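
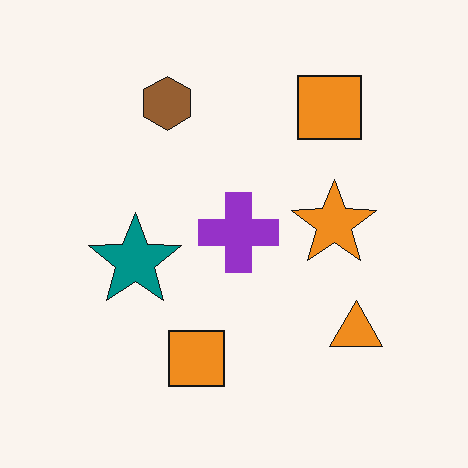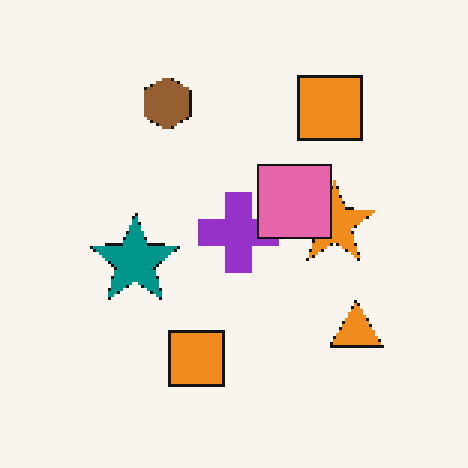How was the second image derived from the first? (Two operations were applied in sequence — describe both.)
The image was mildly pixelated, then overlaid with an additional pink square.

Shapes are reduced to large square blocks; fine edges and outlines are lost — a downscale-then-upscale (mosaic) effect. A pink square appears in the second image that is absent from the first.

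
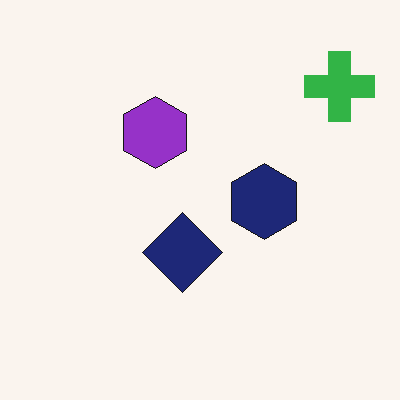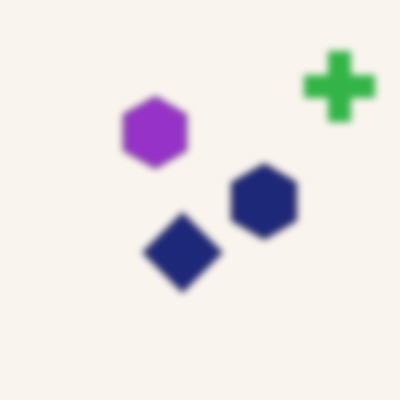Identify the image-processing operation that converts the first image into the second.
The second image is the first moderately blurred.

Shape edges and outlines are uniformly softened across the whole image.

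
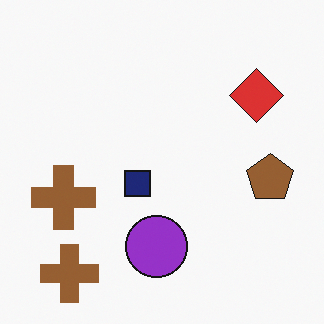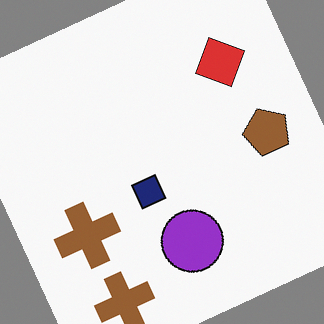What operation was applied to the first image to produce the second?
The image was rotated counter-clockwise by a moderate amount.

Every shape is tilted by the same angle and the image corners show triangular fill wedges — a whole-image rotation by a non-right angle.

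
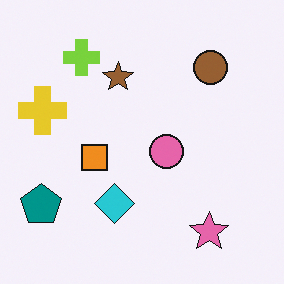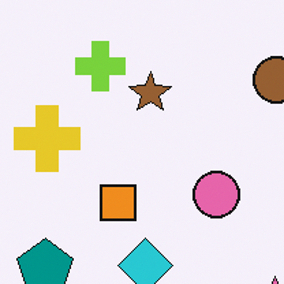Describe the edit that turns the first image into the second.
It was cropped to a modestly smaller region and rescaled.

The visible shapes are larger and the field of view is narrower; shapes near the original edges may be partly or wholly outside the frame — a crop-and-rescale.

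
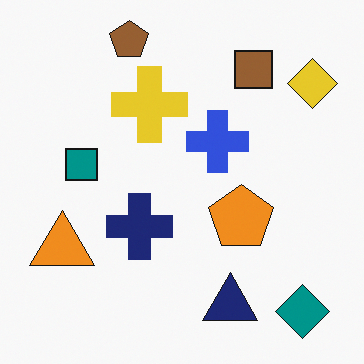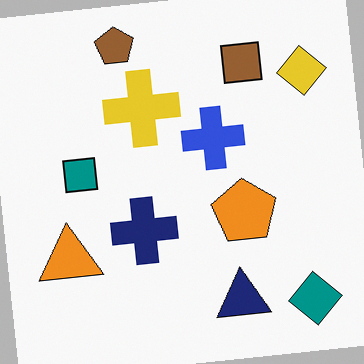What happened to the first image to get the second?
The transformation is: rotated counter-clockwise by a few degrees.

Every shape is tilted by the same angle and the image corners show triangular fill wedges — a whole-image rotation by a non-right angle.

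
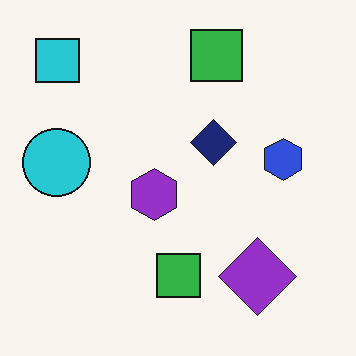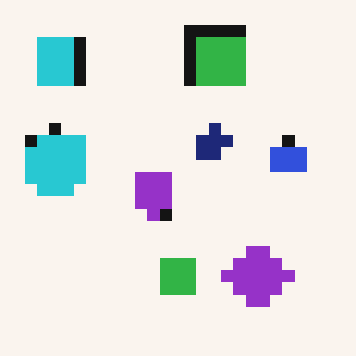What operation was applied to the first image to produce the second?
Coarsely pixelated.

Shapes are reduced to large square blocks; fine edges and outlines are lost — a downscale-then-upscale (mosaic) effect.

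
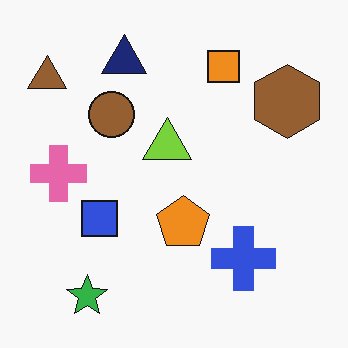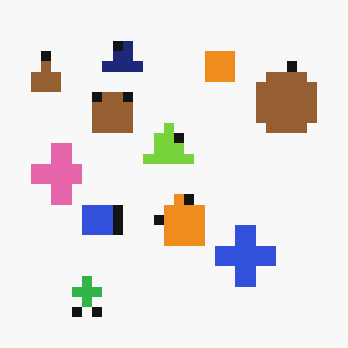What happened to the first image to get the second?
The second image is the first heavily pixelated into large blocks.

Shapes are reduced to large square blocks; fine edges and outlines are lost — a downscale-then-upscale (mosaic) effect.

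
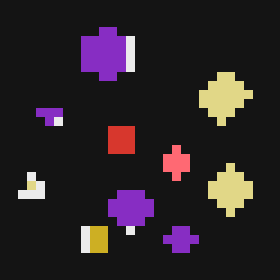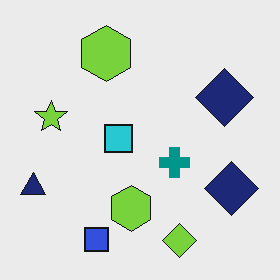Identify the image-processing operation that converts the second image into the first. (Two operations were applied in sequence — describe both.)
The first image is the second color-inverted (negative), then coarsely pixelated.

The light background has become dark and every shape's color is its complement — a photographic negative. Shapes are reduced to large square blocks; fine edges and outlines are lost — a downscale-then-upscale (mosaic) effect.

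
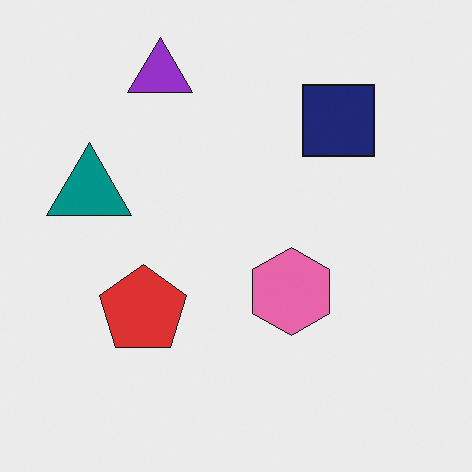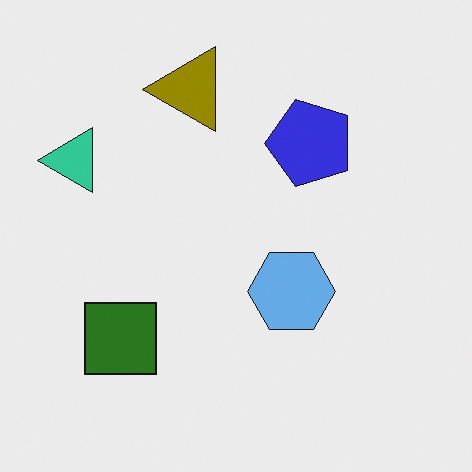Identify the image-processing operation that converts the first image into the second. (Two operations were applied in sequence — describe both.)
The transformation is: hue-shifted through roughly half the color wheel, then transposed (reflected across the top-left ↔ bottom-right diagonal).

Every shape's color has rotated by the same amount around the hue wheel — a uniform hue shift. Shapes have swapped their row and column positions — what was in the top-right is now in the bottom-left — a diagonal reflection.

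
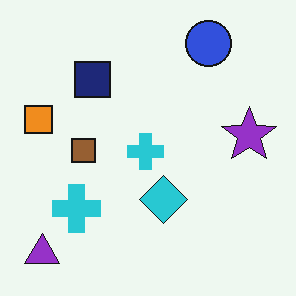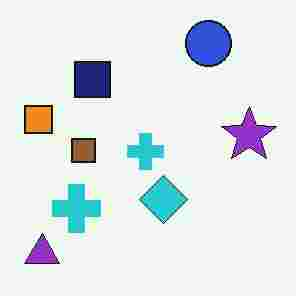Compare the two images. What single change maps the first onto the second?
Heavily JPEG-compressed with obvious blocking artifacts.

Blocky 8×8 compression artifacts appear around shape edges and the flat background shows ringing — characteristic JPEG degradation.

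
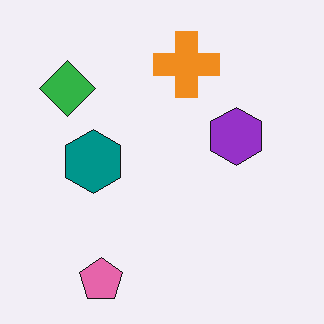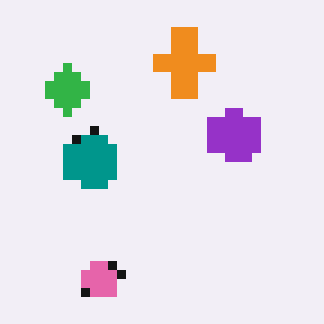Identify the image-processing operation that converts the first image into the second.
The transformation is: heavily pixelated into large blocks.

Shapes are reduced to large square blocks; fine edges and outlines are lost — a downscale-then-upscale (mosaic) effect.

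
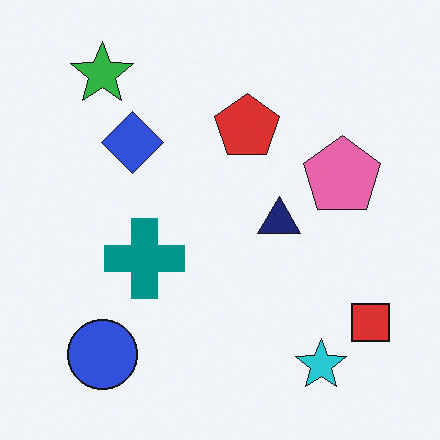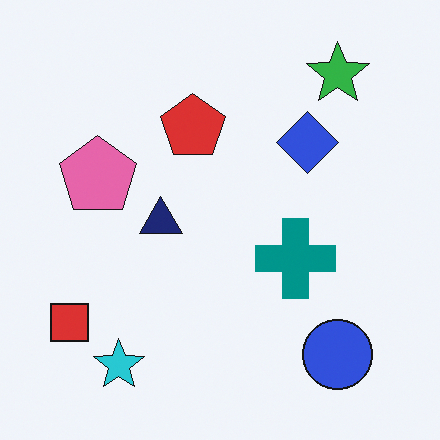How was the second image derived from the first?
The second image is the first flipped horizontally (left ↔ right).

The red square is in the bottom-right of the first image and the bottom-left of the second — shapes on opposite sides of the vertical midline have swapped in a mirror flip.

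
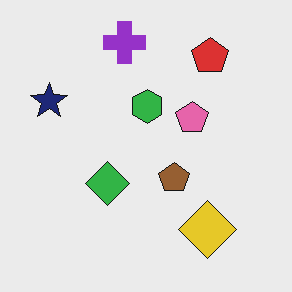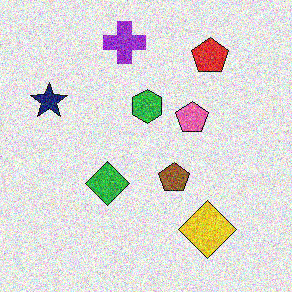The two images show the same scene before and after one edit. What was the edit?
This is the original image degraded with heavy additive noise.

Random speckle covers the whole image, including the flat background.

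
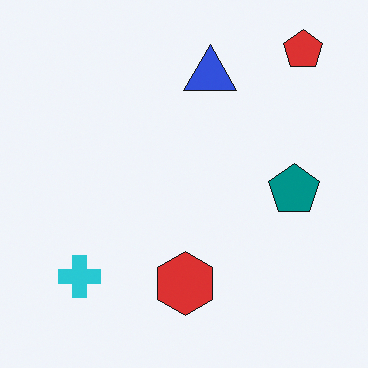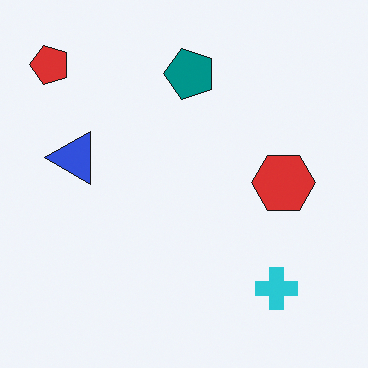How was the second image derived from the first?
It was rotated 90° counter-clockwise.

The red pentagon sits in the top-right of the first image and the top-left of the second — consistent with a whole-image 90° counter-clockwise rotation.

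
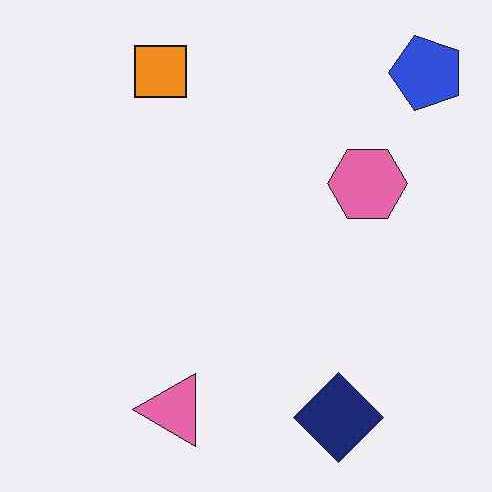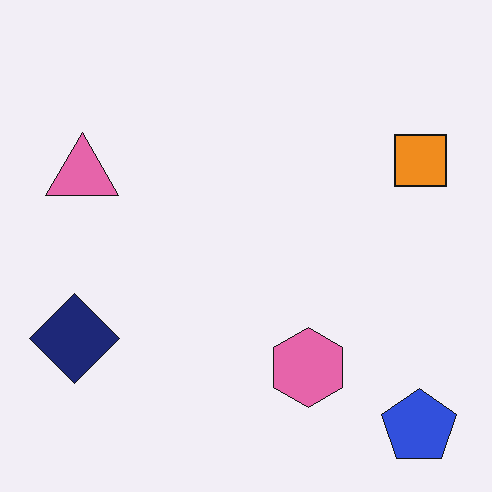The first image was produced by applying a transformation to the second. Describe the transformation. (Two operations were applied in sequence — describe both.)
It was given moderate JPEG compression, then rotated 90° counter-clockwise.

Blocky 8×8 compression artifacts appear around shape edges and the flat background shows ringing — characteristic JPEG degradation. The blue pentagon sits in the bottom-right of the second image and the top-right of the first — consistent with a whole-image 90° counter-clockwise rotation.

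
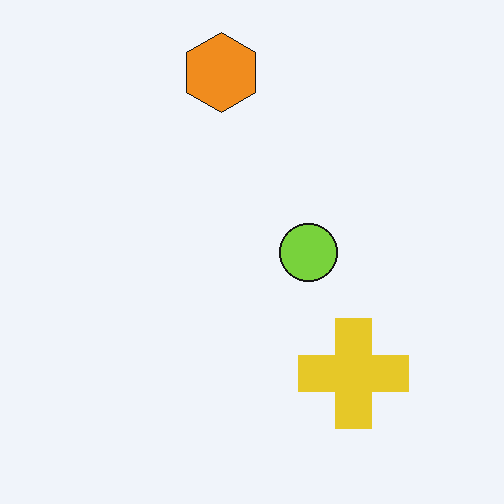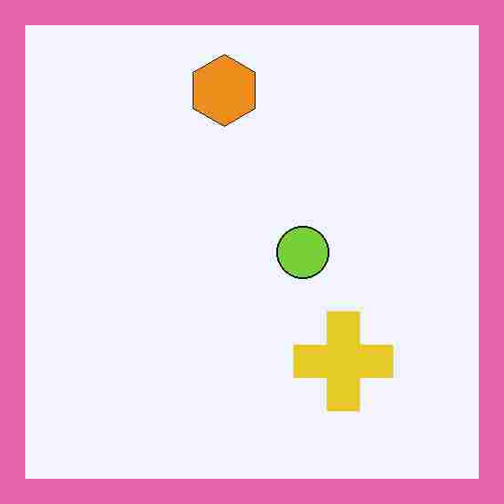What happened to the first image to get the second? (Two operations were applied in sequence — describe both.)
The transformation is: heavily JPEG-compressed with obvious blocking artifacts, then framed with a pink border.

Blocky 8×8 compression artifacts appear around shape edges and the flat background shows ringing — characteristic JPEG degradation. A solid pink frame runs around the edge of the second image, with the content slightly shrunk inside it.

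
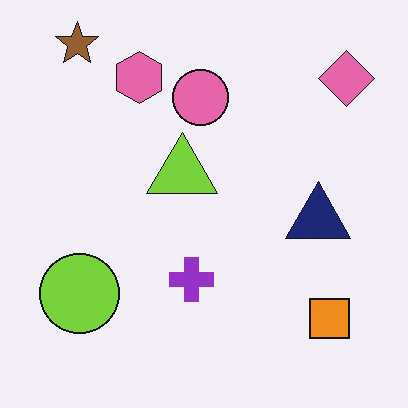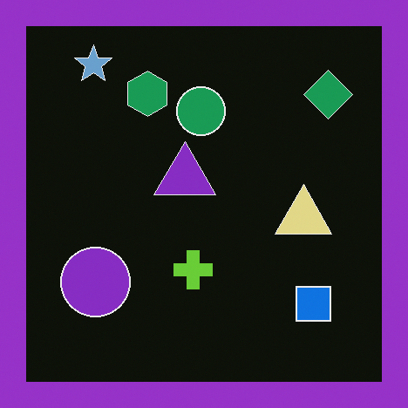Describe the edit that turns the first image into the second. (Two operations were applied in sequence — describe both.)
The image was color-inverted (negative), then framed with a purple border.

The light background has become dark and every shape's color is its complement — a photographic negative. A solid purple frame runs around the edge of the second image, with the content slightly shrunk inside it.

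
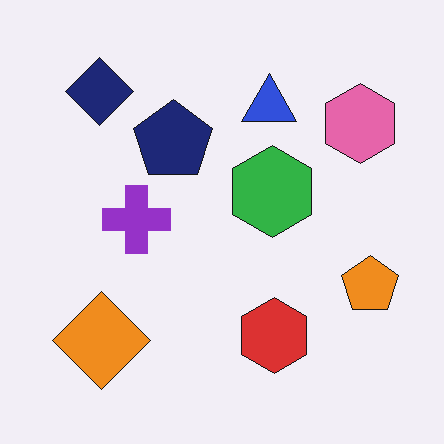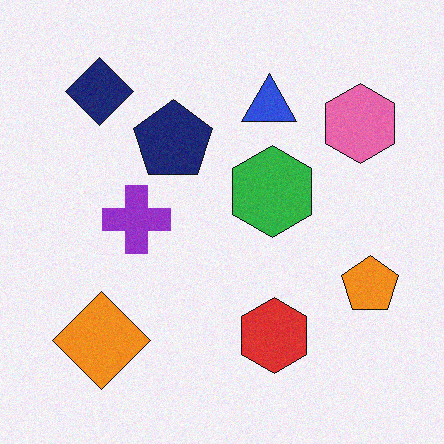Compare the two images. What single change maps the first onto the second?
This is the original image degraded with a light layer of grain.

Random speckle covers the whole image, including the flat background.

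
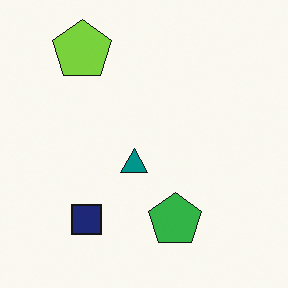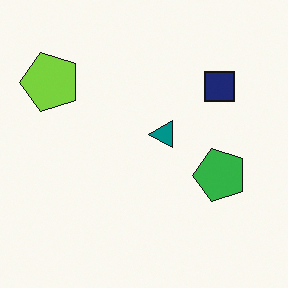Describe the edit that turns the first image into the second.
The transformation is: transposed (reflected across the top-left ↔ bottom-right diagonal).

Shapes have swapped their row and column positions — what was in the top-right is now in the bottom-left — a diagonal reflection.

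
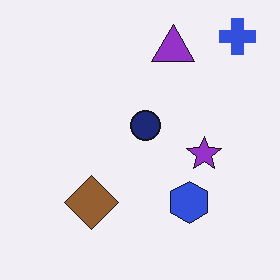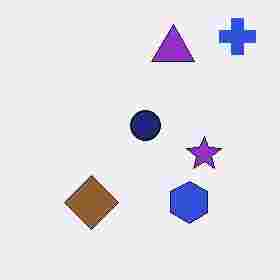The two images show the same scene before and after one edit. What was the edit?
The transformation is: degraded with heavy JPEG compression.

Blocky 8×8 compression artifacts appear around shape edges and the flat background shows ringing — characteristic JPEG degradation.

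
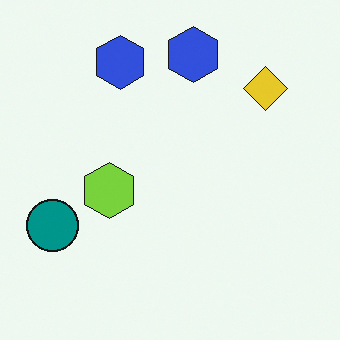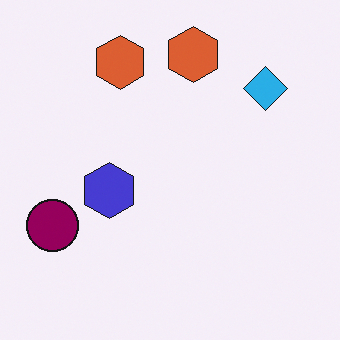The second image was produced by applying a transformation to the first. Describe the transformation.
This is the original image hue-shifted noticeably.

Every shape's color has rotated by the same amount around the hue wheel — a uniform hue shift.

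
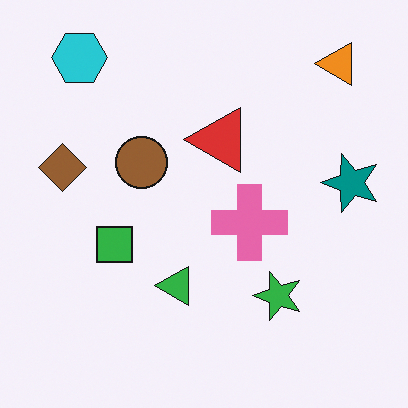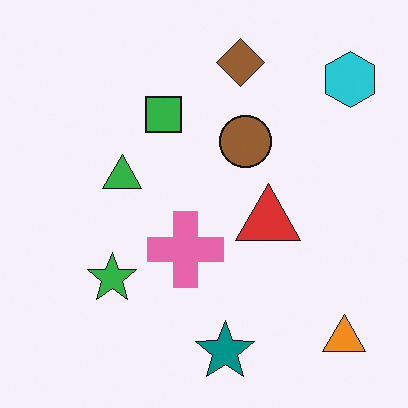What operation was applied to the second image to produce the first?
The transformation is: rotated 90° counter-clockwise.

The orange triangle sits in the bottom-right of the second image and the top-right of the first — consistent with a whole-image 90° counter-clockwise rotation.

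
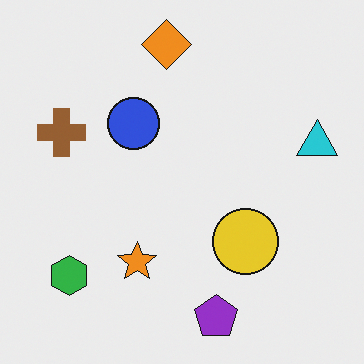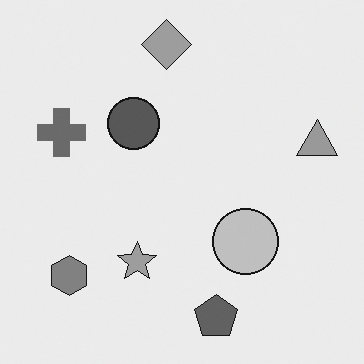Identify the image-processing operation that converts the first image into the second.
This is the original image converted to grayscale.

All color is removed — every shape is now a shade of grey.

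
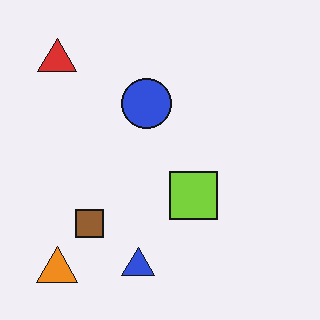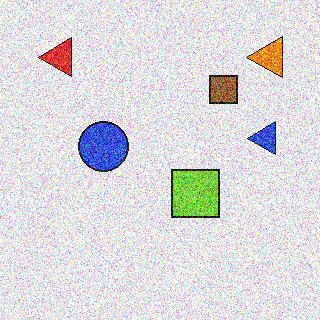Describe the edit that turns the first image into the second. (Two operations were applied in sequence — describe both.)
The image was degraded with strong gaussian noise, then transposed (reflected across the top-left ↔ bottom-right diagonal).

Random speckle covers the whole image, including the flat background. Shapes have swapped their row and column positions — what was in the top-right is now in the bottom-left — a diagonal reflection.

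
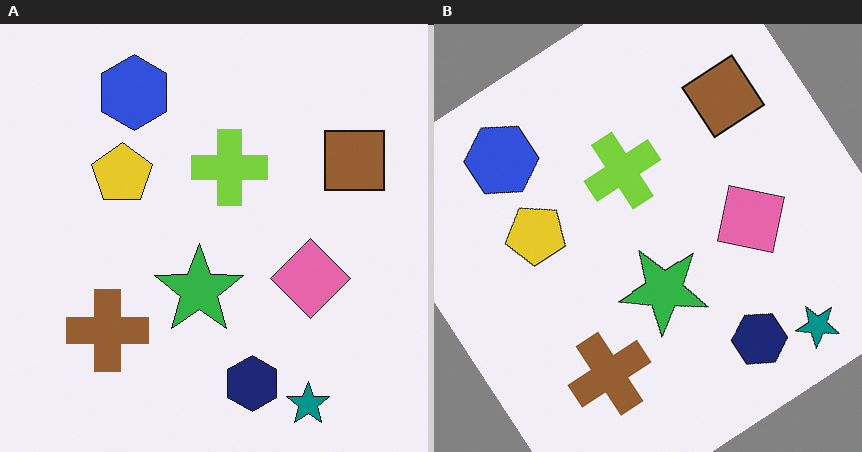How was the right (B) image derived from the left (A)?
This is the original image rotated counter-clockwise by a large amount — several tens of degrees.

Every shape is tilted by the same angle and the image corners show triangular fill wedges — a whole-image rotation by a non-right angle.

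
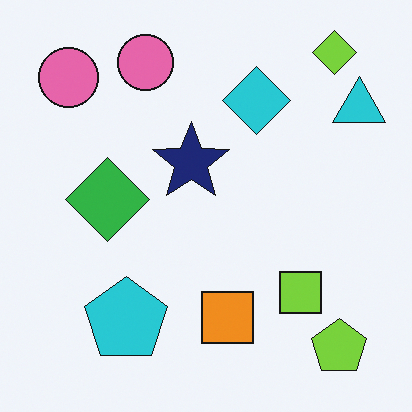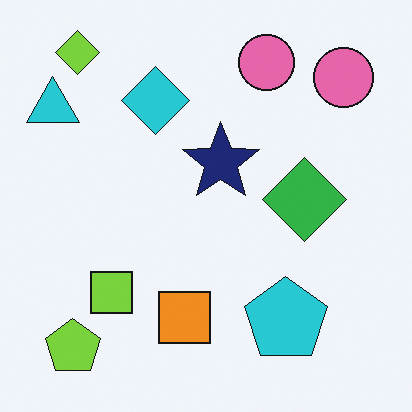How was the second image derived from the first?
The second image is the first flipped horizontally (left ↔ right).

The cyan triangle is in the top-right of the first image and the top-left of the second — shapes on opposite sides of the vertical midline have swapped in a mirror flip.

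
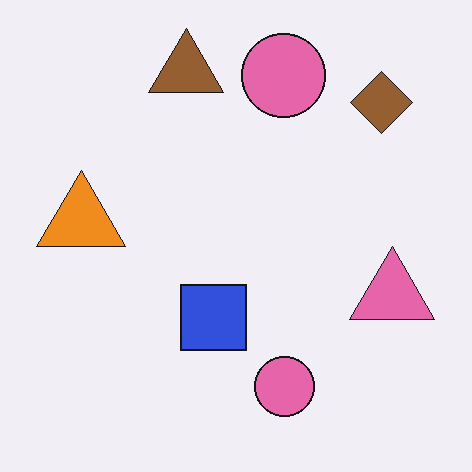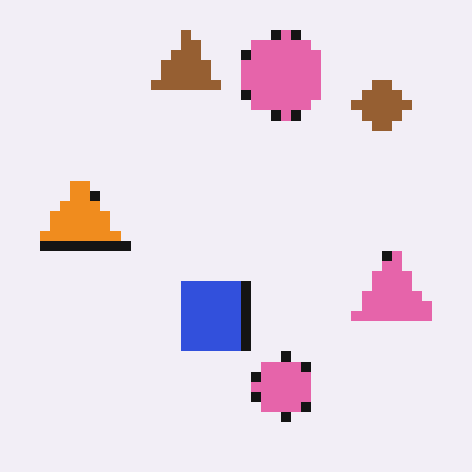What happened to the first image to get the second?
The second image is the first heavily pixelated into large blocks.

Shapes are reduced to large square blocks; fine edges and outlines are lost — a downscale-then-upscale (mosaic) effect.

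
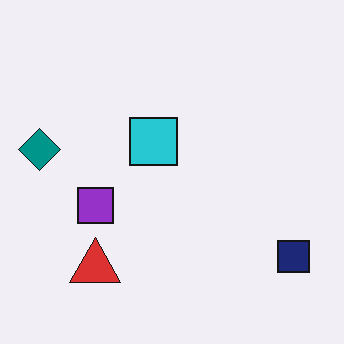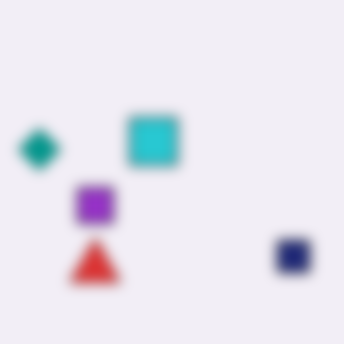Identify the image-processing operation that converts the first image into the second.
The transformation is: heavily blurred.

Shape edges and outlines are uniformly softened across the whole image.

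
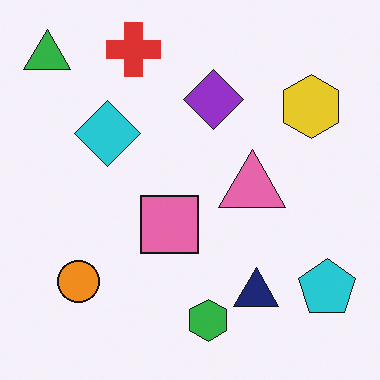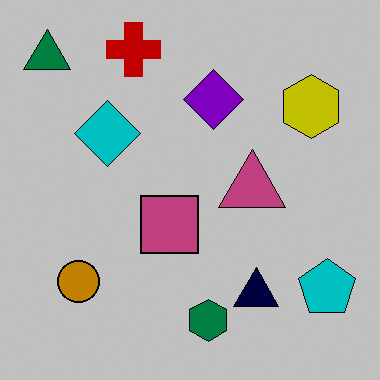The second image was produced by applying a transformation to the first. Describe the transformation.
The transformation is: aggressively posterized.

Each flat color has snapped to a coarser quantized level — most visibly, the near-white background has dropped to a flat grey.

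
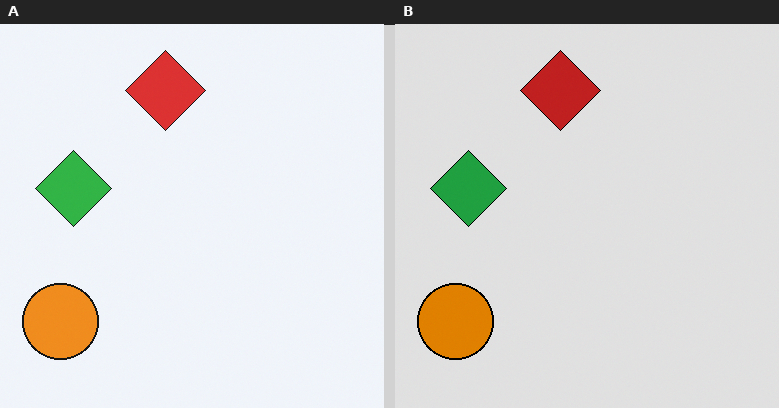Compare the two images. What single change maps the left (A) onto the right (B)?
The image was posterized to a reduced palette.

Each flat color has snapped to a coarser quantized level — most visibly, the near-white background has dropped to a flat grey.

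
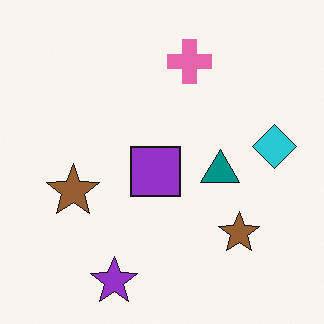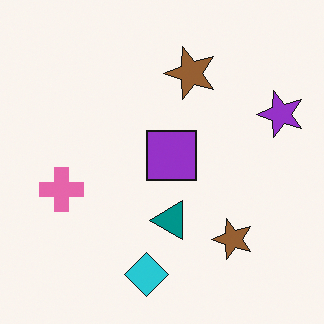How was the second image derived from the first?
It was transposed (reflected across the top-left ↔ bottom-right diagonal).

Shapes have swapped their row and column positions — what was in the top-right is now in the bottom-left — a diagonal reflection.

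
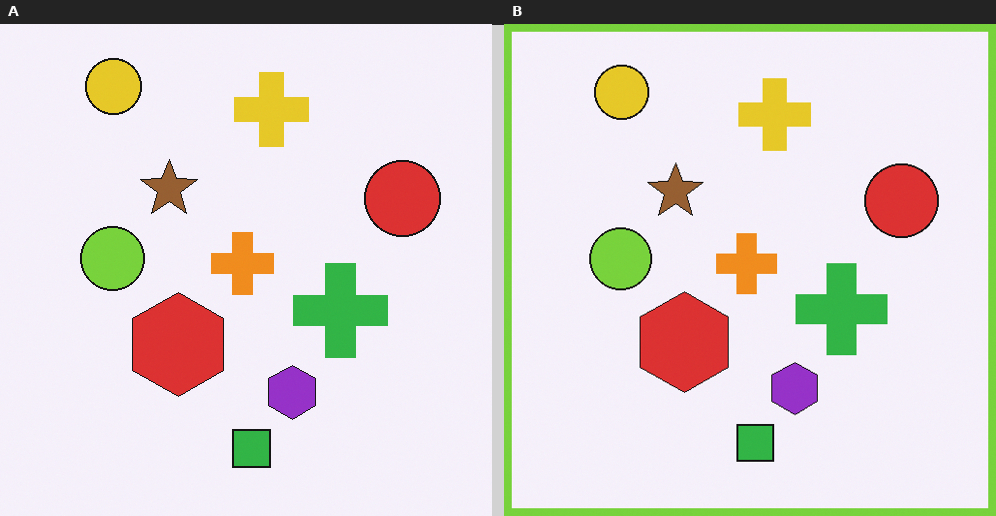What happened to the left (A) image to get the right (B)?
The image was framed with a lime border.

A solid lime frame runs around the edge of the right (B) image, with the content slightly shrunk inside it.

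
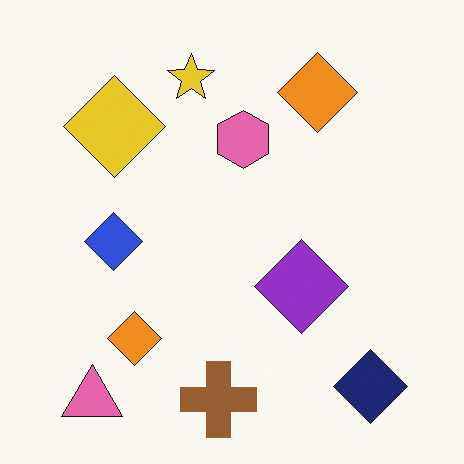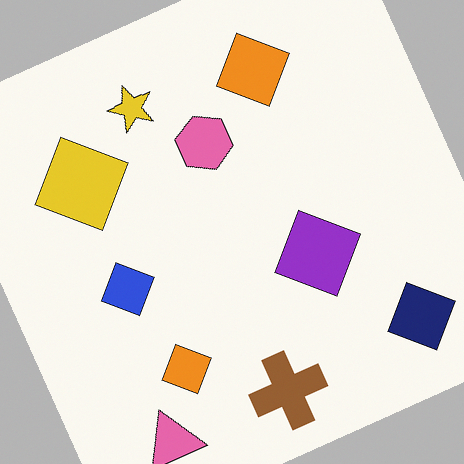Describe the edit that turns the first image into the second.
The transformation is: rotated counter-clockwise by a moderate amount.

Every shape is tilted by the same angle and the image corners show triangular fill wedges — a whole-image rotation by a non-right angle.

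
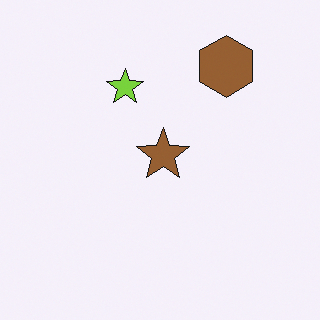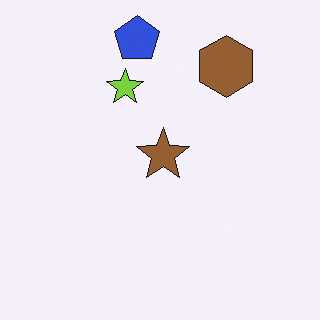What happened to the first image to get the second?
The transformation is: overlaid with an additional blue pentagon.

A blue pentagon appears in the second image that is absent from the first.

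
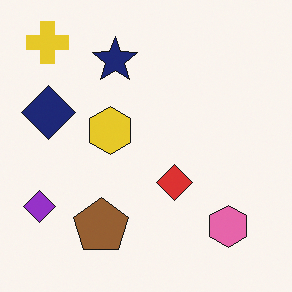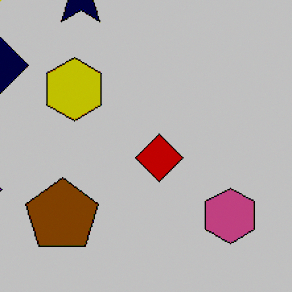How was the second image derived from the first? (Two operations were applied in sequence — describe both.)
This is the original image cropped slightly and scaled back up, then heavily posterized to just a handful of flat colors.

The visible shapes are larger and the field of view is narrower; shapes near the original edges may be partly or wholly outside the frame — a crop-and-rescale. Each flat color has snapped to a coarser quantized level — most visibly, the near-white background has dropped to a flat grey.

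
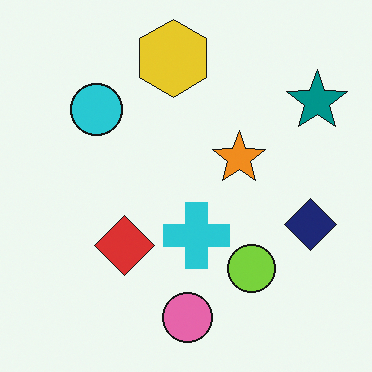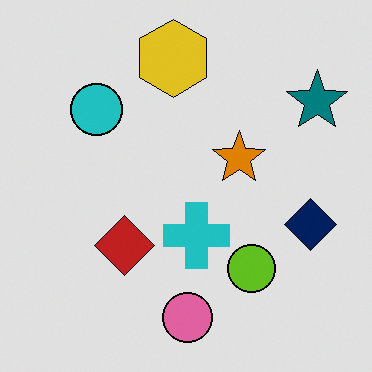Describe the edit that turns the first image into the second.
It was posterized to a reduced palette.

Each flat color has snapped to a coarser quantized level — most visibly, the near-white background has dropped to a flat grey.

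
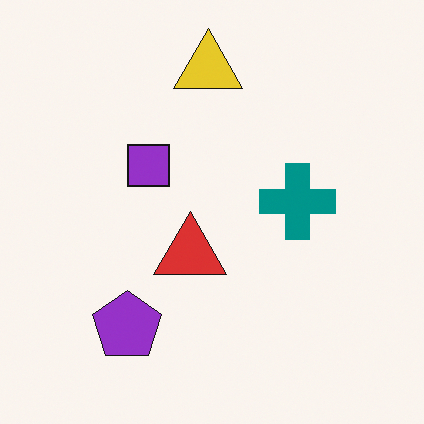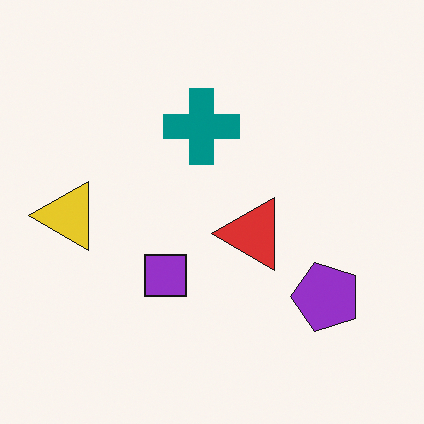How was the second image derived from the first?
The transformation is: rotated 90° counter-clockwise.

The yellow triangle sits in the top of the first image and the left of the second — consistent with a whole-image 90° counter-clockwise rotation.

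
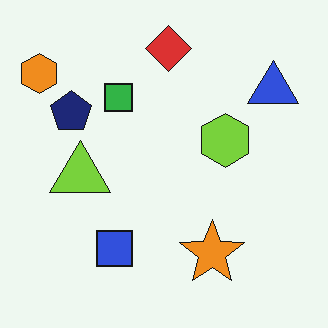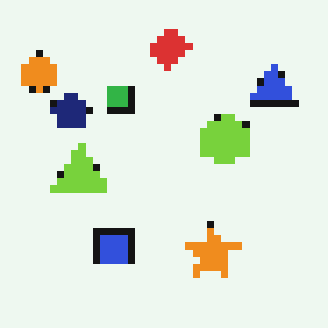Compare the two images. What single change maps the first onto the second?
The transformation is: pixelated into visible square blocks.

Shapes are reduced to large square blocks; fine edges and outlines are lost — a downscale-then-upscale (mosaic) effect.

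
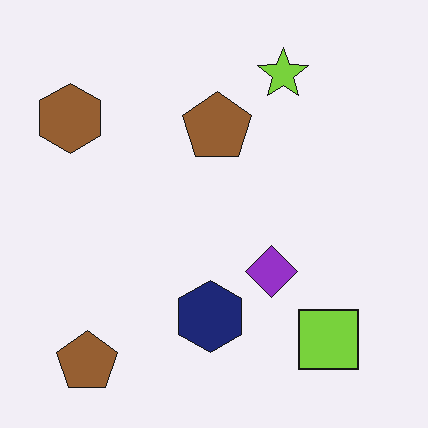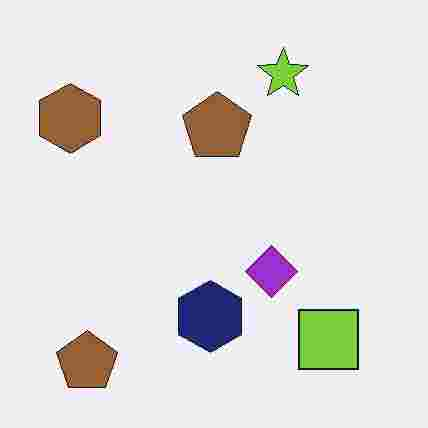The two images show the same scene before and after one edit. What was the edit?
The second image is the first heavily JPEG-compressed with obvious blocking artifacts.

Blocky 8×8 compression artifacts appear around shape edges and the flat background shows ringing — characteristic JPEG degradation.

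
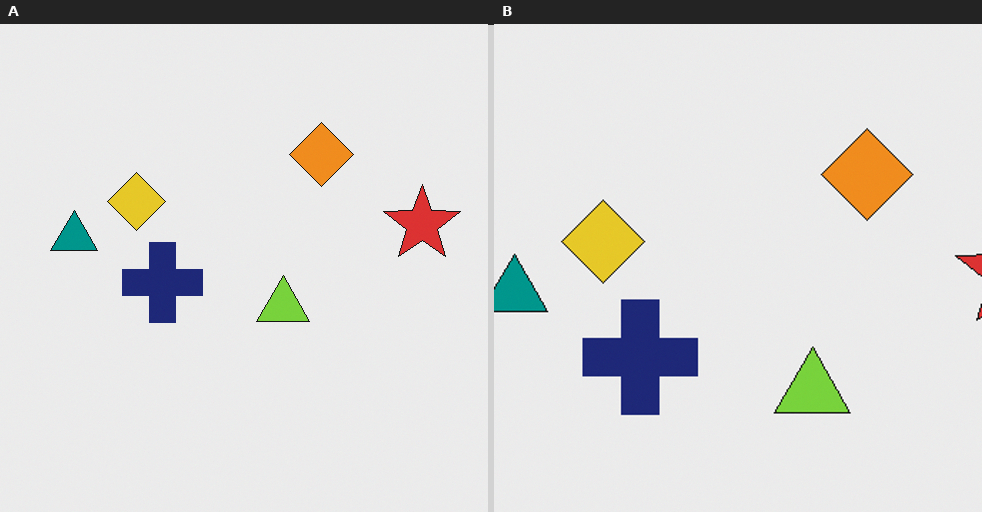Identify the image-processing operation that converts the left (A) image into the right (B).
Cropped slightly and scaled back up.

The visible shapes are larger and the field of view is narrower; shapes near the original edges may be partly or wholly outside the frame — a crop-and-rescale.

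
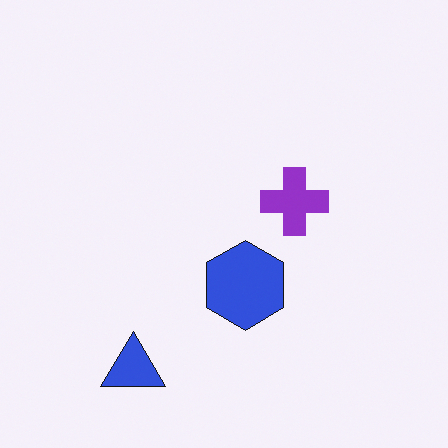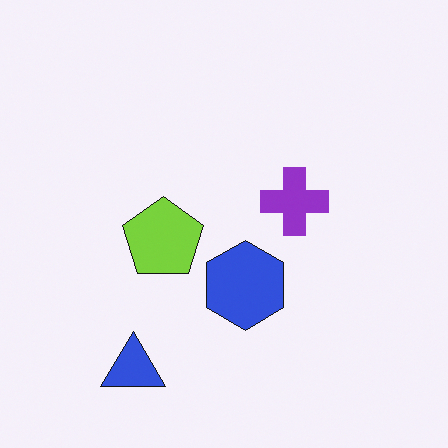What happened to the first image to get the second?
The second image is the first overlaid with an additional lime pentagon.

A lime pentagon appears in the second image that is absent from the first.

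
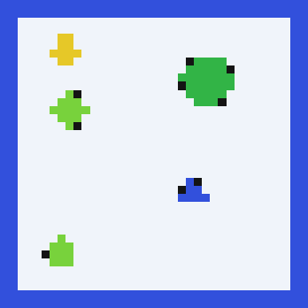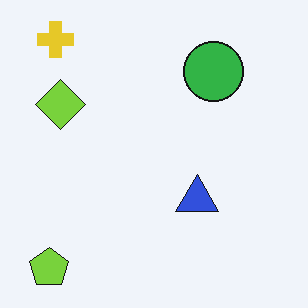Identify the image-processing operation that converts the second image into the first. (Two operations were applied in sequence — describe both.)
The first image is the second heavily pixelated into large blocks, then framed with a blue border.

Shapes are reduced to large square blocks; fine edges and outlines are lost — a downscale-then-upscale (mosaic) effect. A solid blue frame runs around the edge of the first image, with the content slightly shrunk inside it.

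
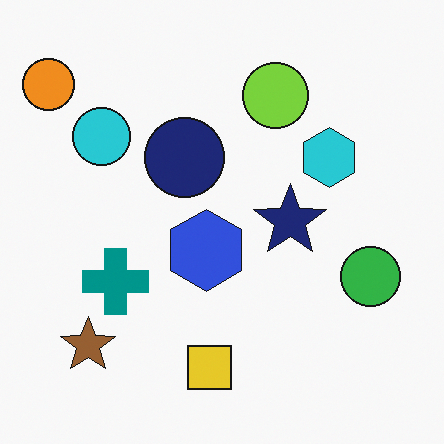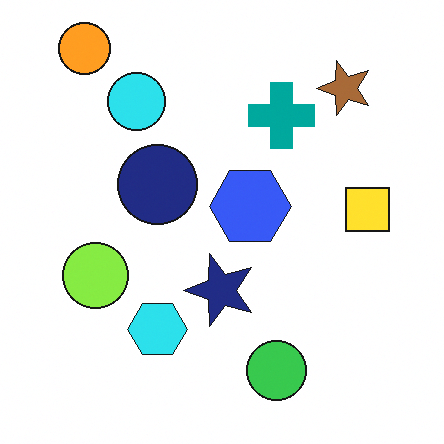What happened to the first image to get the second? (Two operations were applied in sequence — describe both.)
The transformation is: transposed (reflected across the top-left ↔ bottom-right diagonal), then brightened a little.

Shapes have swapped their row and column positions — what was in the top-right is now in the bottom-left — a diagonal reflection. Every pixel — background and shapes alike — is uniformly brightened.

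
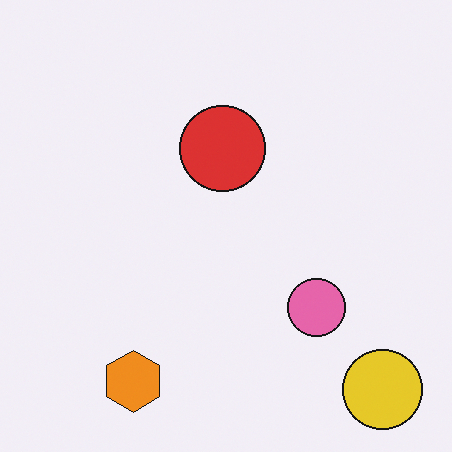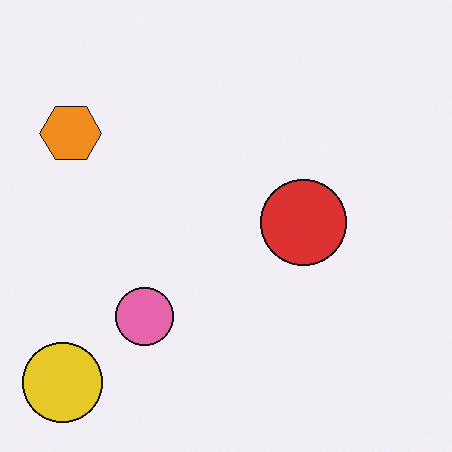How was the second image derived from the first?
Rotated 90° clockwise.

The yellow circle sits in the bottom-right of the first image and the bottom-left of the second — consistent with a whole-image 90° clockwise rotation.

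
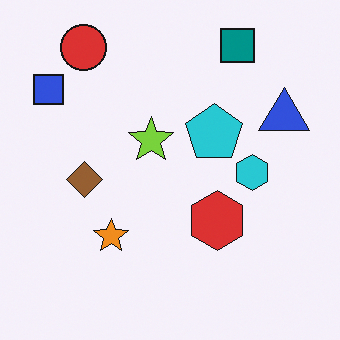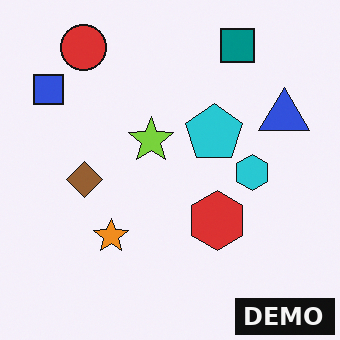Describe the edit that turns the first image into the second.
The image was watermarked with the text "DEMO" in the lower-right corner.

A dark label reading "DEMO" appears in the lower-right corner.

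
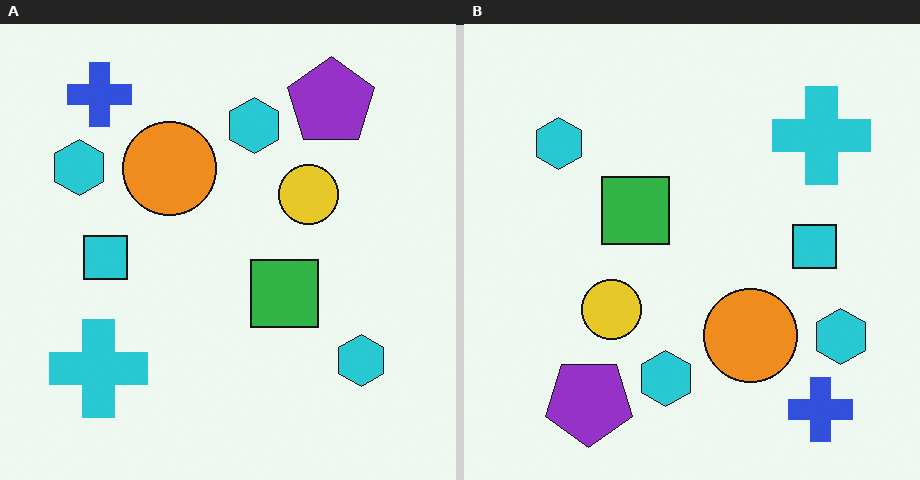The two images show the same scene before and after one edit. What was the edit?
This is the original image rotated 180°.

The blue cross sits in the top-left of the left (A) image and the bottom-right of the right (B) — consistent with a whole-image 180° rotation.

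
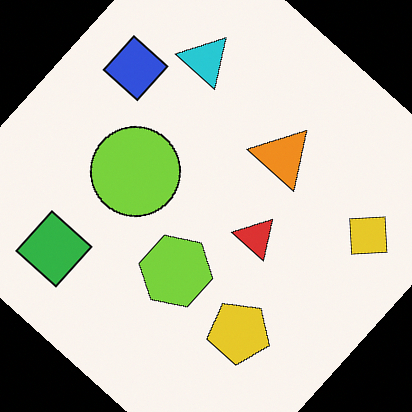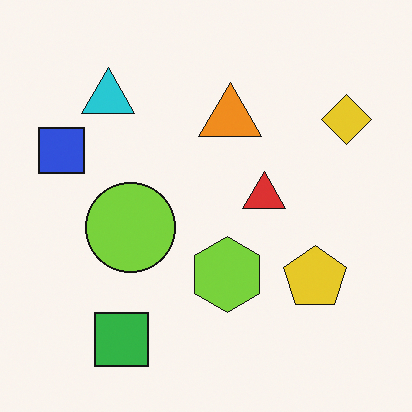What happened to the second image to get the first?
It was rotated clockwise by a large amount — several tens of degrees.

Every shape is tilted by the same angle and the image corners show triangular fill wedges — a whole-image rotation by a non-right angle.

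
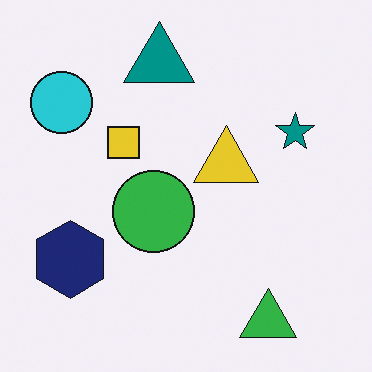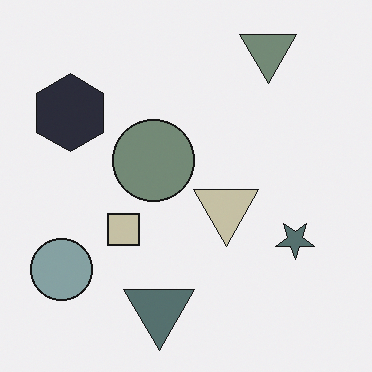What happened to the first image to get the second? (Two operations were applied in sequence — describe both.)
It was heavily desaturated, then flipped vertically (top ↔ bottom).

All colors are more muted and greyish — a global saturation change. The green triangle is in the bottom-right of the first image and the top-right of the second — shapes on opposite sides of the horizontal midline have swapped in a mirror flip.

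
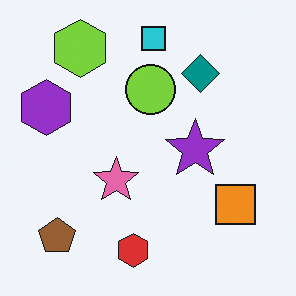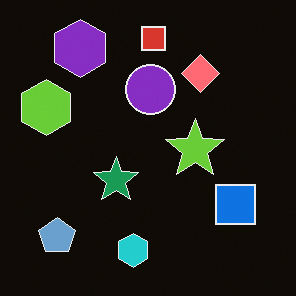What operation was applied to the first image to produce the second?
The image was color-inverted (negative).

The light background has become dark and every shape's color is its complement — a photographic negative.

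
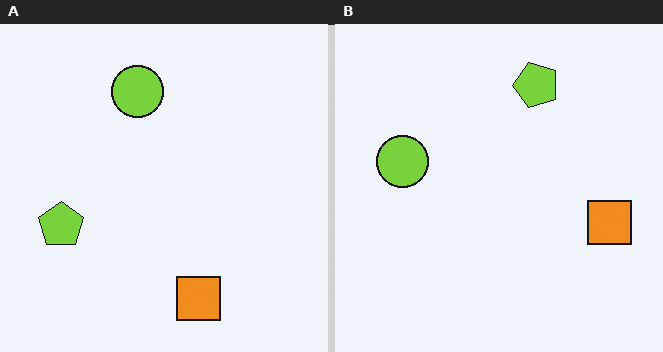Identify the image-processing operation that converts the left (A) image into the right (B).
It was transposed (reflected across the top-left ↔ bottom-right diagonal).

Shapes have swapped their row and column positions — what was in the top-right is now in the bottom-left — a diagonal reflection.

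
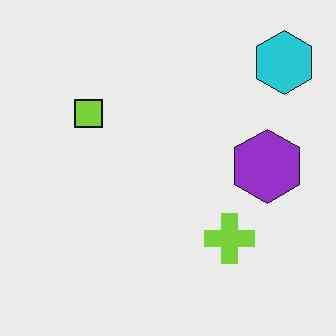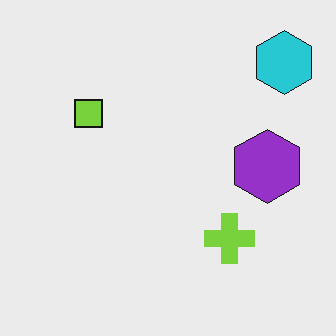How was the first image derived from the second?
The transformation is: given moderate JPEG compression.

Blocky 8×8 compression artifacts appear around shape edges and the flat background shows ringing — characteristic JPEG degradation.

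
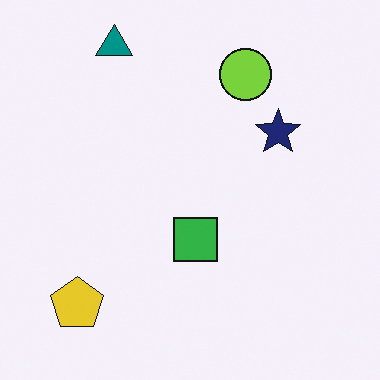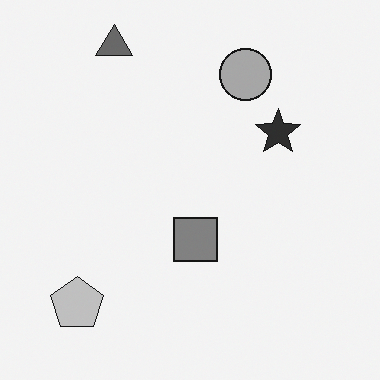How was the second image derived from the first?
The image was converted to grayscale.

All color is removed — every shape is now a shade of grey.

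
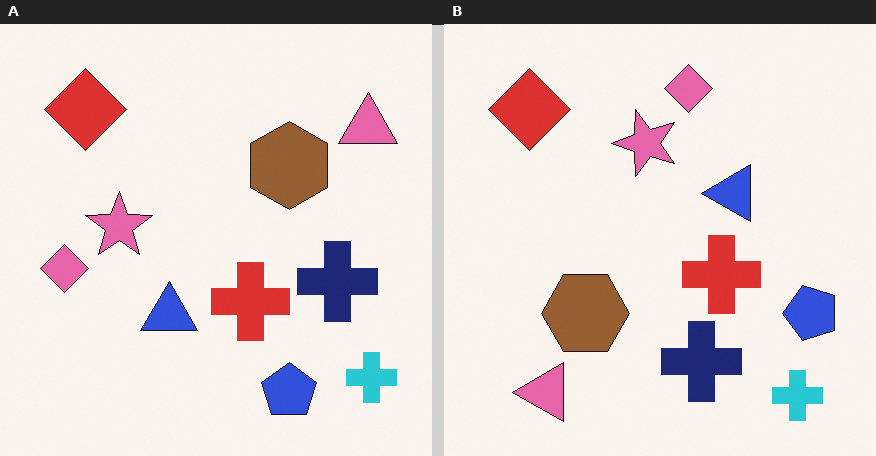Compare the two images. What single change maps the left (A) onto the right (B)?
Transposed (reflected across the top-left ↔ bottom-right diagonal).

Shapes have swapped their row and column positions — what was in the top-right is now in the bottom-left — a diagonal reflection.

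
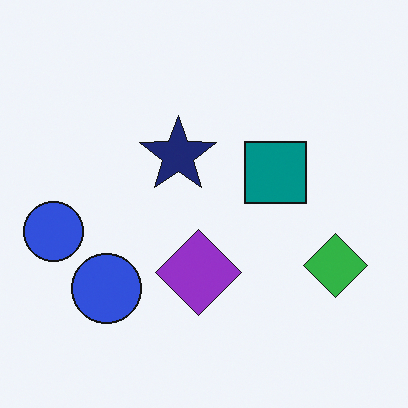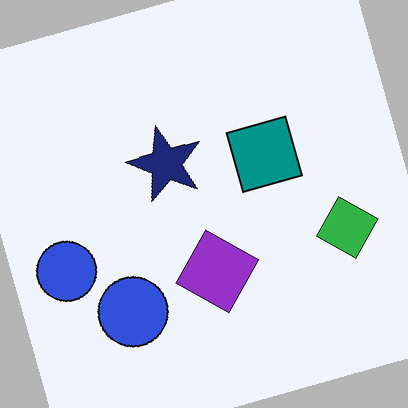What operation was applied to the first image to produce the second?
It was rotated counter-clockwise by a moderate amount.

Every shape is tilted by the same angle and the image corners show triangular fill wedges — a whole-image rotation by a non-right angle.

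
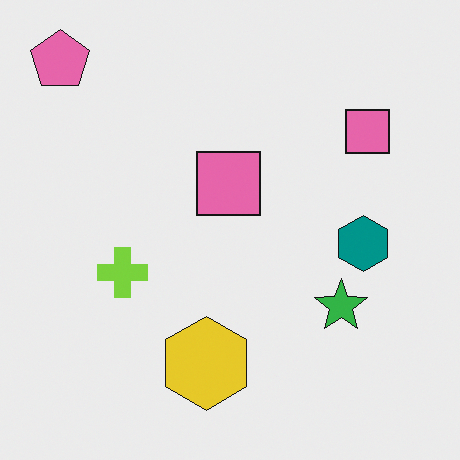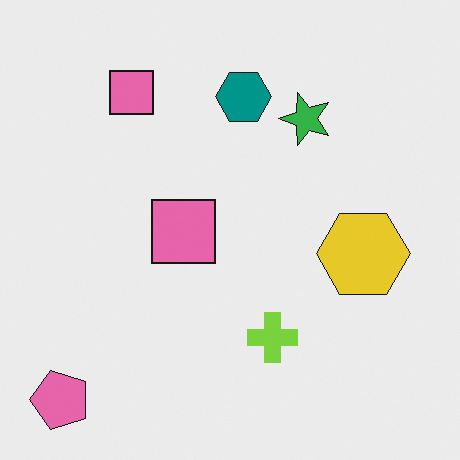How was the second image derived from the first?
The image was rotated 90° counter-clockwise.

The pink pentagon sits in the top-left of the first image and the bottom-left of the second — consistent with a whole-image 90° counter-clockwise rotation.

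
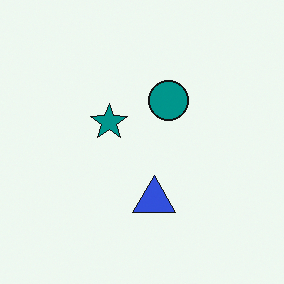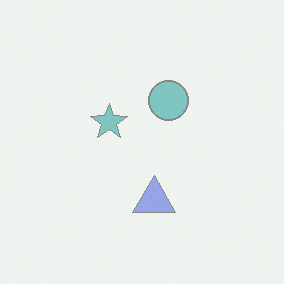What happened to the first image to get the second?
Given much lower contrast.

Tones are pushed toward mid-grey across the whole image — a global contrast change.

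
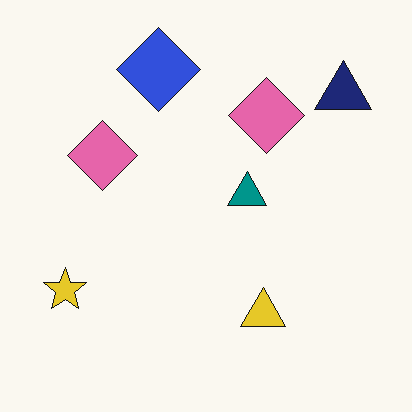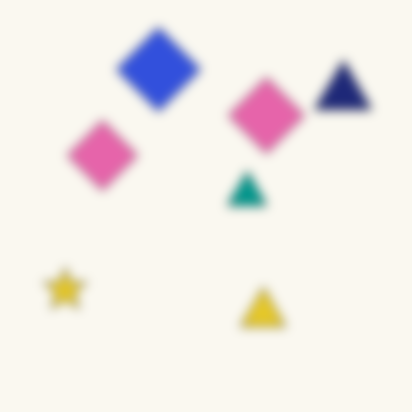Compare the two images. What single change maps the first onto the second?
This is the original image heavily blurred.

Shape edges and outlines are uniformly softened across the whole image.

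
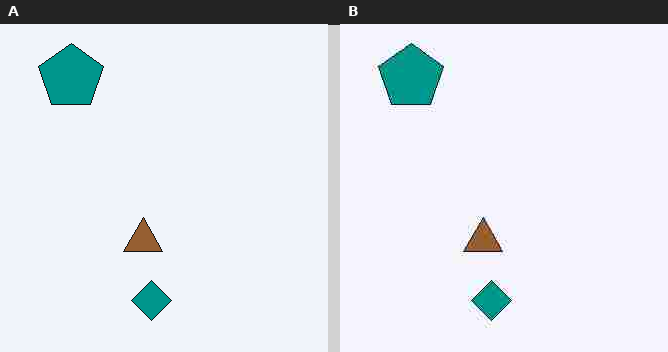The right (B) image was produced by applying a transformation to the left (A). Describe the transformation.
Degraded with heavy JPEG compression.

Blocky 8×8 compression artifacts appear around shape edges and the flat background shows ringing — characteristic JPEG degradation.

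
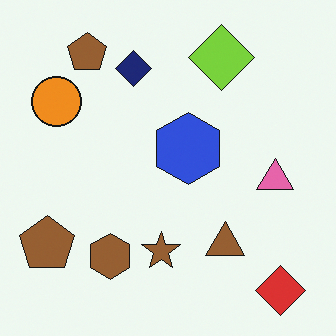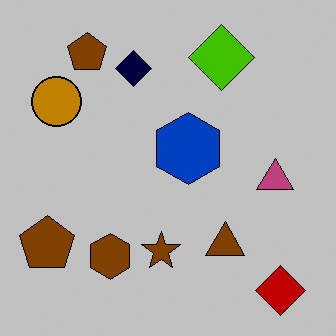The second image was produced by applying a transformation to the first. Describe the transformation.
The transformation is: heavily posterized to just a handful of flat colors.

Each flat color has snapped to a coarser quantized level — most visibly, the near-white background has dropped to a flat grey.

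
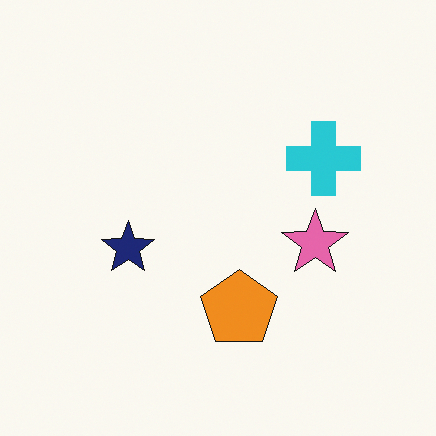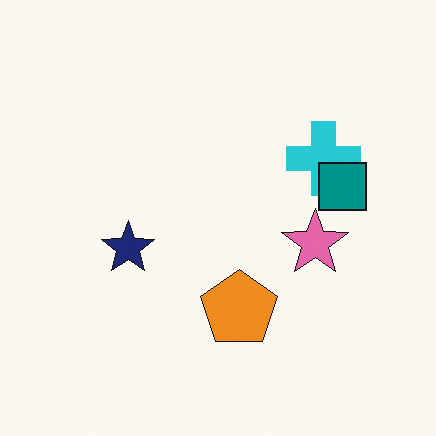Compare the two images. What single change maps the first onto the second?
This is the original image overlaid with an additional teal square.

A teal square appears in the second image that is absent from the first.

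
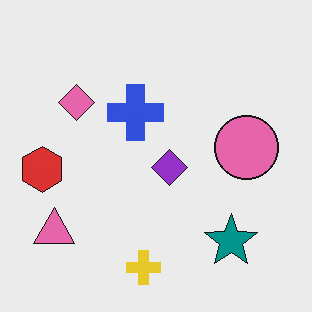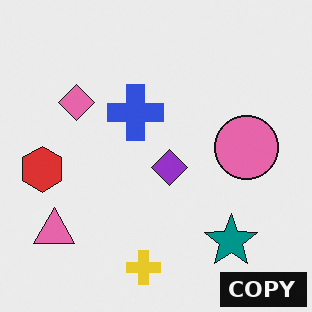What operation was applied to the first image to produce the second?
The image was watermarked with the text "COPY" in the lower-right corner.

A dark label reading "COPY" appears in the lower-right corner.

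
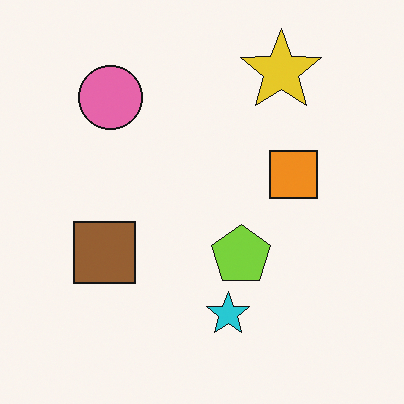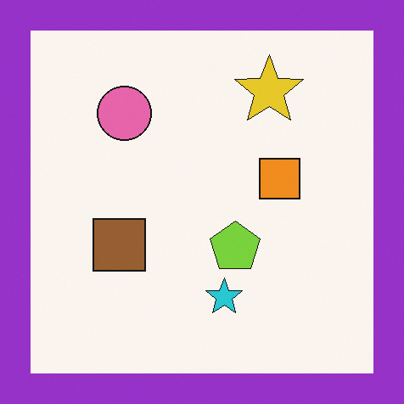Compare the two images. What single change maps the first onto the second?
Framed with a purple border.

A solid purple frame runs around the edge of the second image, with the content slightly shrunk inside it.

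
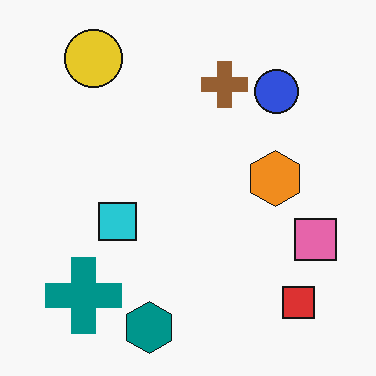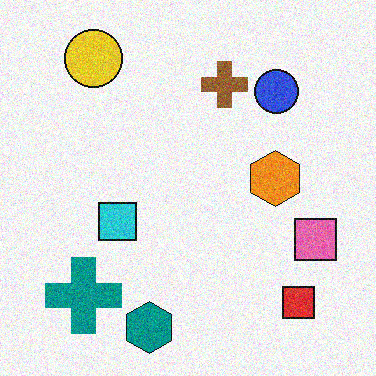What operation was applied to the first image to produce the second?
The second image is the first degraded with visible gaussian noise.

Random speckle covers the whole image, including the flat background.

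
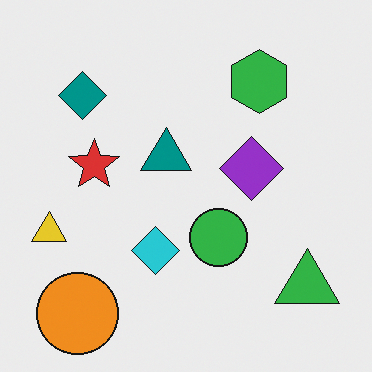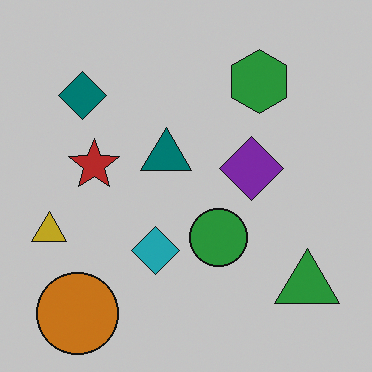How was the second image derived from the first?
The second image is the first darkened a little.

Every pixel — background and shapes alike — is uniformly darkened.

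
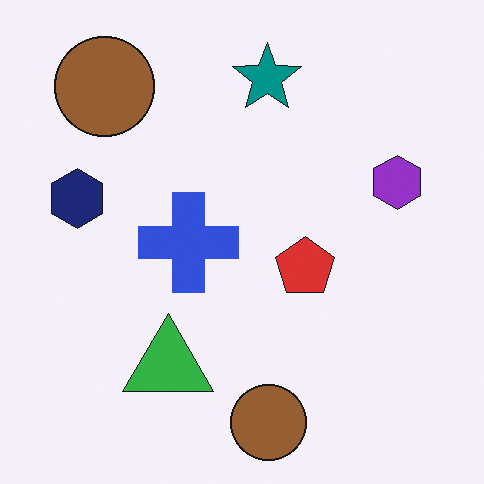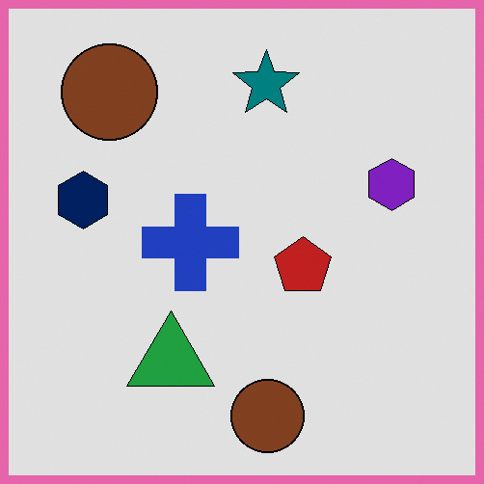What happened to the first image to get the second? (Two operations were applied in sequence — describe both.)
It was posterized to a reduced palette, then framed with a pink border.

Each flat color has snapped to a coarser quantized level — most visibly, the near-white background has dropped to a flat grey. A solid pink frame runs around the edge of the second image, with the content slightly shrunk inside it.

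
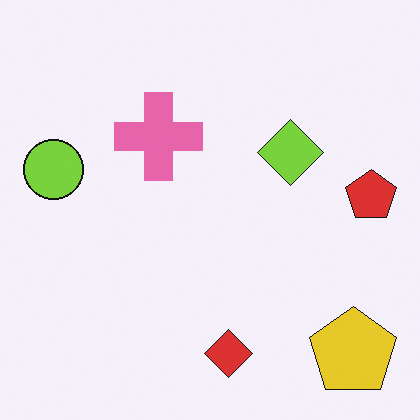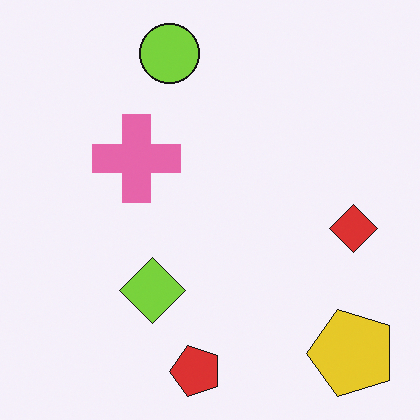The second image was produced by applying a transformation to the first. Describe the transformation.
Transposed (reflected across the top-left ↔ bottom-right diagonal).

Shapes have swapped their row and column positions — what was in the top-right is now in the bottom-left — a diagonal reflection.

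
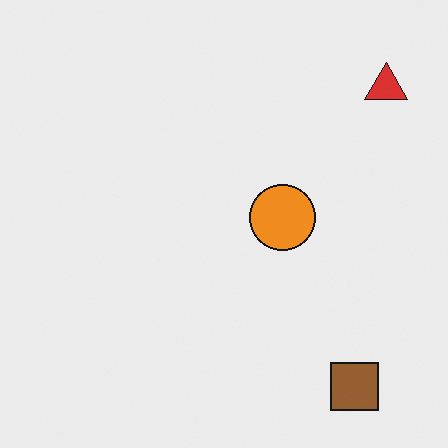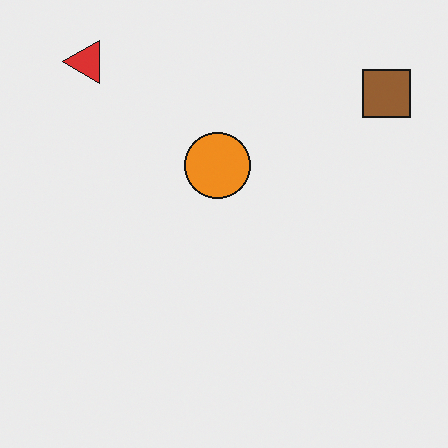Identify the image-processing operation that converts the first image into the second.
It was rotated 90° counter-clockwise.

The red triangle sits in the top-right of the first image and the top-left of the second — consistent with a whole-image 90° counter-clockwise rotation.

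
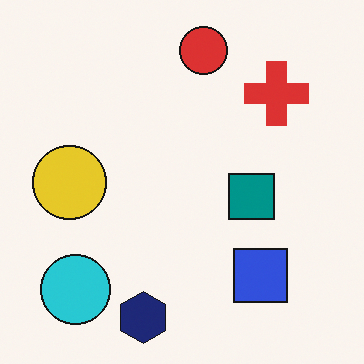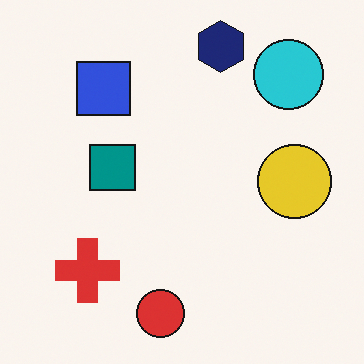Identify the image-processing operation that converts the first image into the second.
The image was rotated 180°.

The cyan circle sits in the bottom-left of the first image and the top-right of the second — consistent with a whole-image 180° rotation.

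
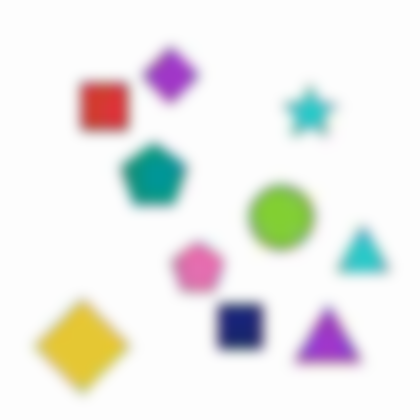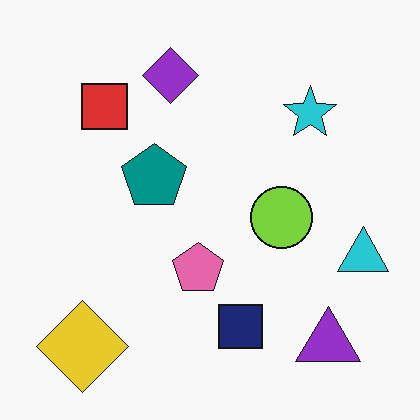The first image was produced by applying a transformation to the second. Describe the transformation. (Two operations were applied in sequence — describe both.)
It was degraded with heavy JPEG compression, then heavily blurred.

Blocky 8×8 compression artifacts appear around shape edges and the flat background shows ringing — characteristic JPEG degradation. Shape edges and outlines are uniformly softened across the whole image.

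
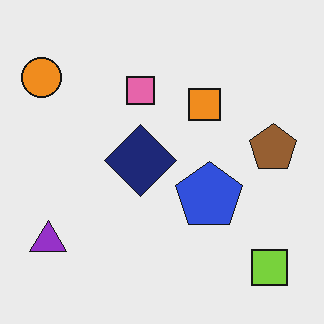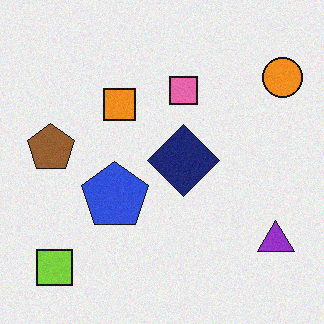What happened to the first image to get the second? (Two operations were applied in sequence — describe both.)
Degraded with subtle gaussian noise, then flipped horizontally (left ↔ right).

Random speckle covers the whole image, including the flat background. The orange circle is in the top-left of the first image and the top-right of the second — shapes on opposite sides of the vertical midline have swapped in a mirror flip.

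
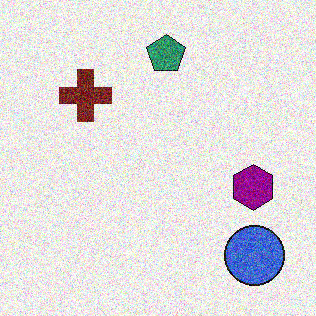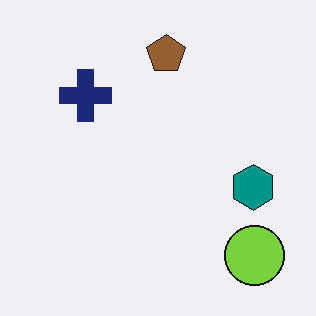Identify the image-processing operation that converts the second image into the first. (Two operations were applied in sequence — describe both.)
This is the original image degraded with strong gaussian noise, then hue-shifted noticeably.

Random speckle covers the whole image, including the flat background. Every shape's color has rotated by the same amount around the hue wheel — a uniform hue shift.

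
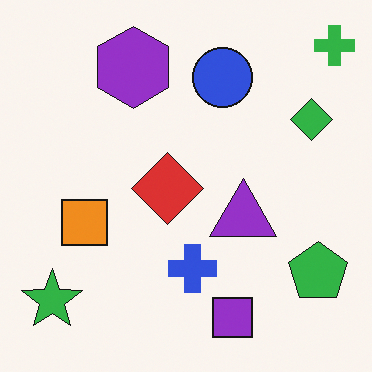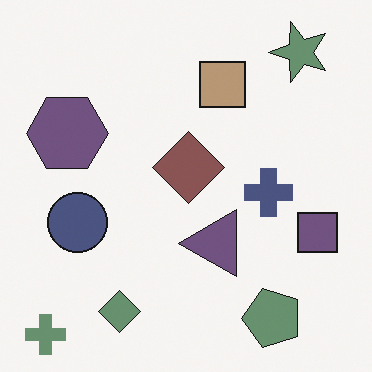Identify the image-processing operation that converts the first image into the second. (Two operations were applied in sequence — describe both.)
The second image is the first transposed (reflected across the top-left ↔ bottom-right diagonal), then made much more muted (saturation change).

Shapes have swapped their row and column positions — what was in the top-right is now in the bottom-left — a diagonal reflection. All colors are more muted and greyish — a global saturation change.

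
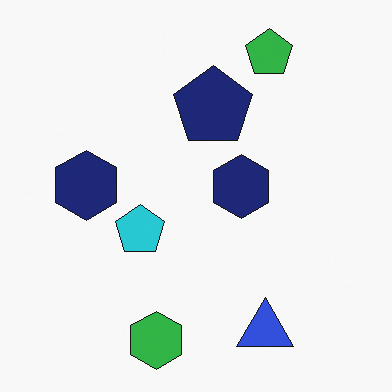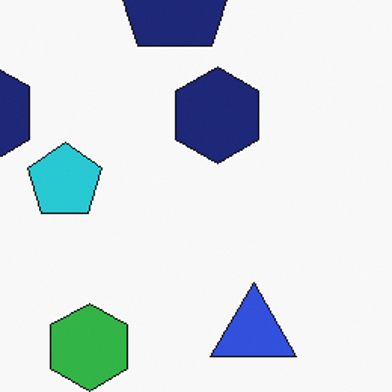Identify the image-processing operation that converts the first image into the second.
The image was cropped slightly and scaled back up.

The visible shapes are larger and the field of view is narrower; shapes near the original edges may be partly or wholly outside the frame — a crop-and-rescale.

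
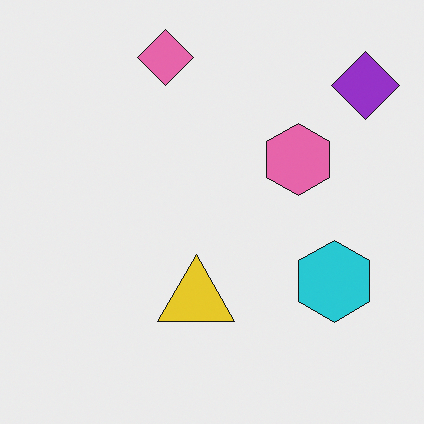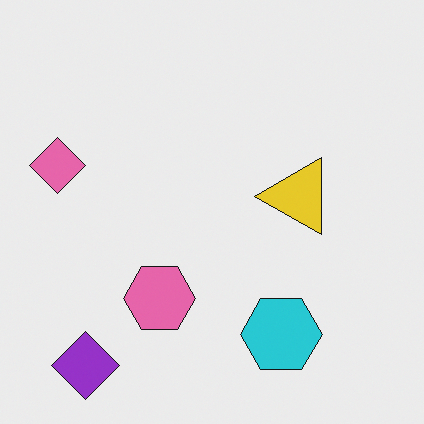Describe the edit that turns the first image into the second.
This is the original image transposed (reflected across the top-left ↔ bottom-right diagonal).

Shapes have swapped their row and column positions — what was in the top-right is now in the bottom-left — a diagonal reflection.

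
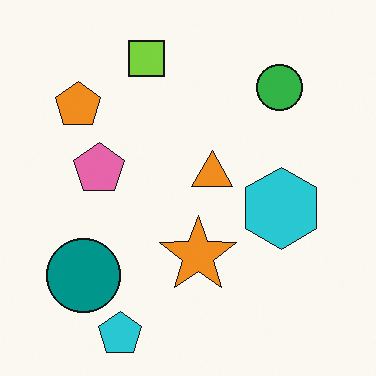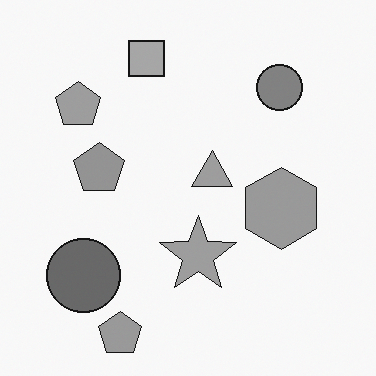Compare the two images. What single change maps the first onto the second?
It was converted to grayscale.

All color is removed — every shape is now a shade of grey.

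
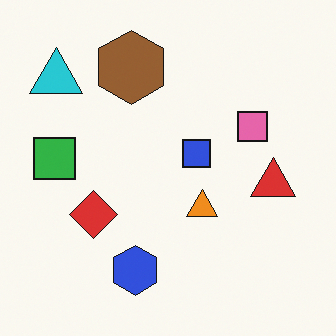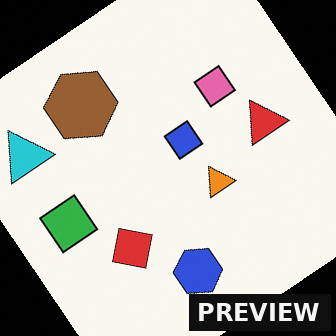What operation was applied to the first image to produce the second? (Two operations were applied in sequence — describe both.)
It was rotated counter-clockwise by a large amount — several tens of degrees, then watermarked with the text "PREVIEW" in the lower-right corner.

Every shape is tilted by the same angle and the image corners show triangular fill wedges — a whole-image rotation by a non-right angle. A dark label reading "PREVIEW" appears in the lower-right corner.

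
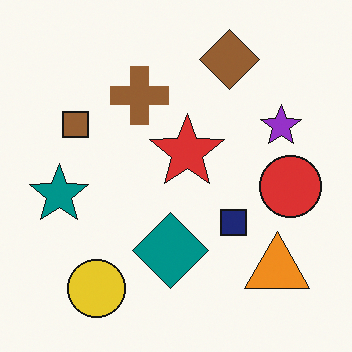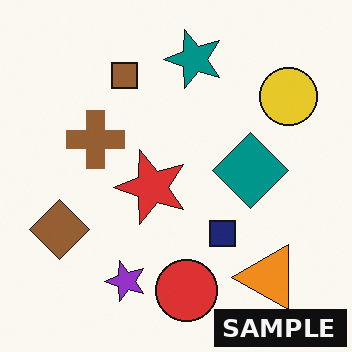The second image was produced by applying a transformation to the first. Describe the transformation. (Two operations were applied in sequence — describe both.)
It was transposed (reflected across the top-left ↔ bottom-right diagonal), then watermarked with the text "SAMPLE" in the lower-right corner.

Shapes have swapped their row and column positions — what was in the top-right is now in the bottom-left — a diagonal reflection. A dark label reading "SAMPLE" appears in the lower-right corner.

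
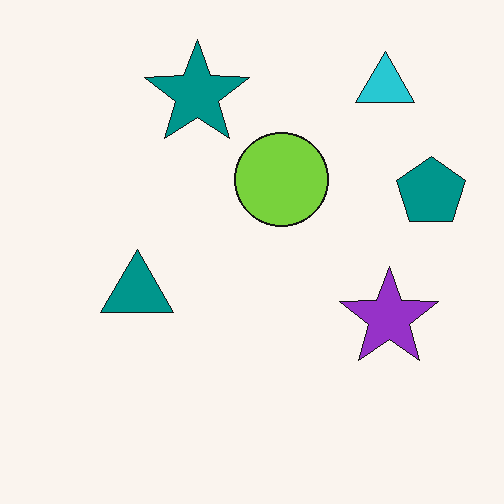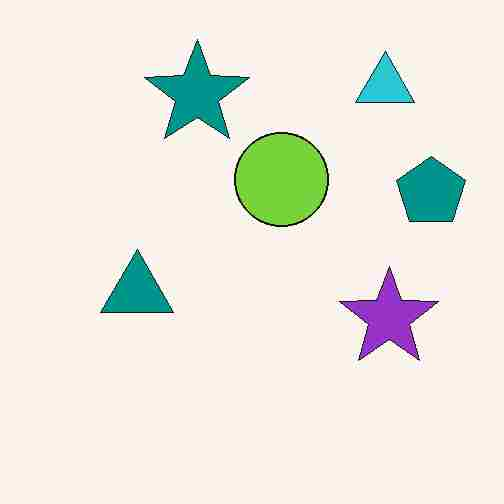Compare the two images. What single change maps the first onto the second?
It was heavily JPEG-compressed with obvious blocking artifacts.

Blocky 8×8 compression artifacts appear around shape edges and the flat background shows ringing — characteristic JPEG degradation.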